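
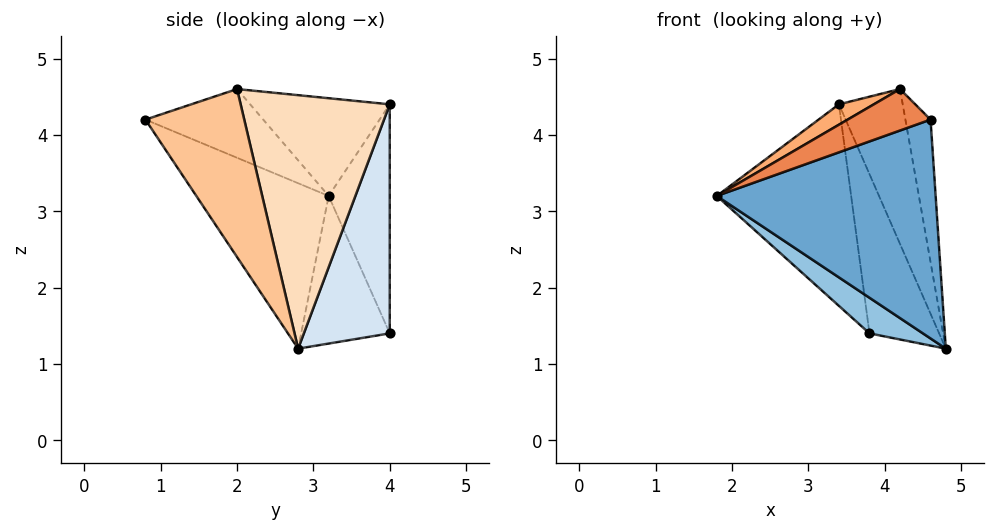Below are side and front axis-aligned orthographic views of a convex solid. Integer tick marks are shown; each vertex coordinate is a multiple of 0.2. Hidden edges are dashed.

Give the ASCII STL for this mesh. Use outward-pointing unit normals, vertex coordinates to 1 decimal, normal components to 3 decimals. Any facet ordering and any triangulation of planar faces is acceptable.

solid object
 facet normal -0.443 -0.732 -0.518
  outer loop
   vertex 4.6 0.8 4.2
   vertex 1.8 3.2 3.2
   vertex 4.8 2.8 1.2
  endloop
 endfacet
 facet normal -0.553 -0.334 -0.763
  outer loop
   vertex 3.8 4.0 1.4
   vertex 4.8 2.8 1.2
   vertex 1.8 3.2 3.2
  endloop
 endfacet
 facet normal -0.413 0.909 -0.055
  outer loop
   vertex 3.8 4.0 1.4
   vertex 1.8 3.2 3.2
   vertex 3.4 4.0 4.4
  endloop
 endfacet
 facet normal 0.773 0.627 0.103
  outer loop
   vertex 3.8 4.0 1.4
   vertex 3.4 4.0 4.4
   vertex 4.8 2.8 1.2
  endloop
 endfacet
 facet normal -0.605 -0.426 0.673
  outer loop
   vertex 4.2 2.0 4.6
   vertex 1.8 3.2 3.2
   vertex 4.6 0.8 4.2
  endloop
 endfacet
 facet normal -0.549 -0.137 0.824
  outer loop
   vertex 4.2 2.0 4.6
   vertex 3.4 4.0 4.4
   vertex 1.8 3.2 3.2
  endloop
 endfacet
 facet normal 0.945 0.240 0.223
  outer loop
   vertex 4.2 2.0 4.6
   vertex 4.6 0.8 4.2
   vertex 4.8 2.8 1.2
  endloop
 endfacet
 facet normal 0.891 0.381 0.247
  outer loop
   vertex 4.2 2.0 4.6
   vertex 4.8 2.8 1.2
   vertex 3.4 4.0 4.4
  endloop
 endfacet
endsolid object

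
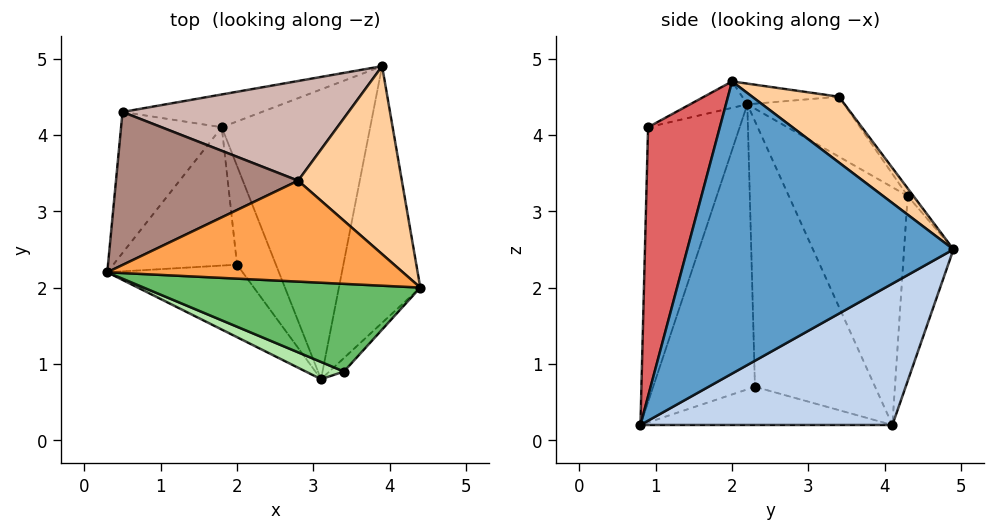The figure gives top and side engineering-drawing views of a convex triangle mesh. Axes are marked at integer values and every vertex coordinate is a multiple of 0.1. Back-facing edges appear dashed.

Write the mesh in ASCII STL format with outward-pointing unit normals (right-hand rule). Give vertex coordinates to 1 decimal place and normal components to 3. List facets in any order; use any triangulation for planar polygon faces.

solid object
 facet normal 0.963 -0.037 -0.268
  outer loop
   vertex 3.1 0.8 0.2
   vertex 3.9 4.9 2.5
   vertex 4.4 2.0 4.7
  endloop
 endfacet
 facet normal 0.666 0.262 -0.699
  outer loop
   vertex 1.8 4.1 0.2
   vertex 3.9 4.9 2.5
   vertex 3.1 0.8 0.2
  endloop
 endfacet
 facet normal -0.070 0.062 0.996
  outer loop
   vertex 2.8 3.4 4.5
   vertex 0.3 2.2 4.4
   vertex 4.4 2.0 4.7
  endloop
 endfacet
 facet normal 0.432 0.591 0.681
  outer loop
   vertex 2.8 3.4 4.5
   vertex 4.4 2.0 4.7
   vertex 3.9 4.9 2.5
  endloop
 endfacet
 facet normal -0.087 -0.415 0.906
  outer loop
   vertex 3.4 0.9 4.1
   vertex 4.4 2.0 4.7
   vertex 0.3 2.2 4.4
  endloop
 endfacet
 facet normal -0.382 -0.923 0.053
  outer loop
   vertex 3.4 0.9 4.1
   vertex 0.3 2.2 4.4
   vertex 3.1 0.8 0.2
  endloop
 endfacet
 facet normal 0.750 -0.660 -0.041
  outer loop
   vertex 3.4 0.9 4.1
   vertex 3.1 0.8 0.2
   vertex 4.4 2.0 4.7
  endloop
 endfacet
 facet normal -0.802 -0.461 -0.381
  outer loop
   vertex 2.0 2.3 0.7
   vertex 3.1 0.8 0.2
   vertex 0.3 2.2 4.4
  endloop
 endfacet
 facet normal -0.886 -0.213 -0.413
  outer loop
   vertex 2.0 2.3 0.7
   vertex 0.3 2.2 4.4
   vertex 1.8 4.1 0.2
  endloop
 endfacet
 facet normal -0.675 -0.266 -0.688
  outer loop
   vertex 2.0 2.3 0.7
   vertex 1.8 4.1 0.2
   vertex 3.1 0.8 0.2
  endloop
 endfacet
 facet normal -0.271 0.497 0.824
  outer loop
   vertex 0.5 4.3 3.2
   vertex 0.3 2.2 4.4
   vertex 2.8 3.4 4.5
  endloop
 endfacet
 facet normal -0.020 0.805 0.593
  outer loop
   vertex 0.5 4.3 3.2
   vertex 2.8 3.4 4.5
   vertex 3.9 4.9 2.5
  endloop
 endfacet
 facet normal -0.913 -0.134 -0.386
  outer loop
   vertex 0.5 4.3 3.2
   vertex 1.8 4.1 0.2
   vertex 0.3 2.2 4.4
  endloop
 endfacet
 facet normal -0.202 0.968 -0.152
  outer loop
   vertex 0.5 4.3 3.2
   vertex 3.9 4.9 2.5
   vertex 1.8 4.1 0.2
  endloop
 endfacet
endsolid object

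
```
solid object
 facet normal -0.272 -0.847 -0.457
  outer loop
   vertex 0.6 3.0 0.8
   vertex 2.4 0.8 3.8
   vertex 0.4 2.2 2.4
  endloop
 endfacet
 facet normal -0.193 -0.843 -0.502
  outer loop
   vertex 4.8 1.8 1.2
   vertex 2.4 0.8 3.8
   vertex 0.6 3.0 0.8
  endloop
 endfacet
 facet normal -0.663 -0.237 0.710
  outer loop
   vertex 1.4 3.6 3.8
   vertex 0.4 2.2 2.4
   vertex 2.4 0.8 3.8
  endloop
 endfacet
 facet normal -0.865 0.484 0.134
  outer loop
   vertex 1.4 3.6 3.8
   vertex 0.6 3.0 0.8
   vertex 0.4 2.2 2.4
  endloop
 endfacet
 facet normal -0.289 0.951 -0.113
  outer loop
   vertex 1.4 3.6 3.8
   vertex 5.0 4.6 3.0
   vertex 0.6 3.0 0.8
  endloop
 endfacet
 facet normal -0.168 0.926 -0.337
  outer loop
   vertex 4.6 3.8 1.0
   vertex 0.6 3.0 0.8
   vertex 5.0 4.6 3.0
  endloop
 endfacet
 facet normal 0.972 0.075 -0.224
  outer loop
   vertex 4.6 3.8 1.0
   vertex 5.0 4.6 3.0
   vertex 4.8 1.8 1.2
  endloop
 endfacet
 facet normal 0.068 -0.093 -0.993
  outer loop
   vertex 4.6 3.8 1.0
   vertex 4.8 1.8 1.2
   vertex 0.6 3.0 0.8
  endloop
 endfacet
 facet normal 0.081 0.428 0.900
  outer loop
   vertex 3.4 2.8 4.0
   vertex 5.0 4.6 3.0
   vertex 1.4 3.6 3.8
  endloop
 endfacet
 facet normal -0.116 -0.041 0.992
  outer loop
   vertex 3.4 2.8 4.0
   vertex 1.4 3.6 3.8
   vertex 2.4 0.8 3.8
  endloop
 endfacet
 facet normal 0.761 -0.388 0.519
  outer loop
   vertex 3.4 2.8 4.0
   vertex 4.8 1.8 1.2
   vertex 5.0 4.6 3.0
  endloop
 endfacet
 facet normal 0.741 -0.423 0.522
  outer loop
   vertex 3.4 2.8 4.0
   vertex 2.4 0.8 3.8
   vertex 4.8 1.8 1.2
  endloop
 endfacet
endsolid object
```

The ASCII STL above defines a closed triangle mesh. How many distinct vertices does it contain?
8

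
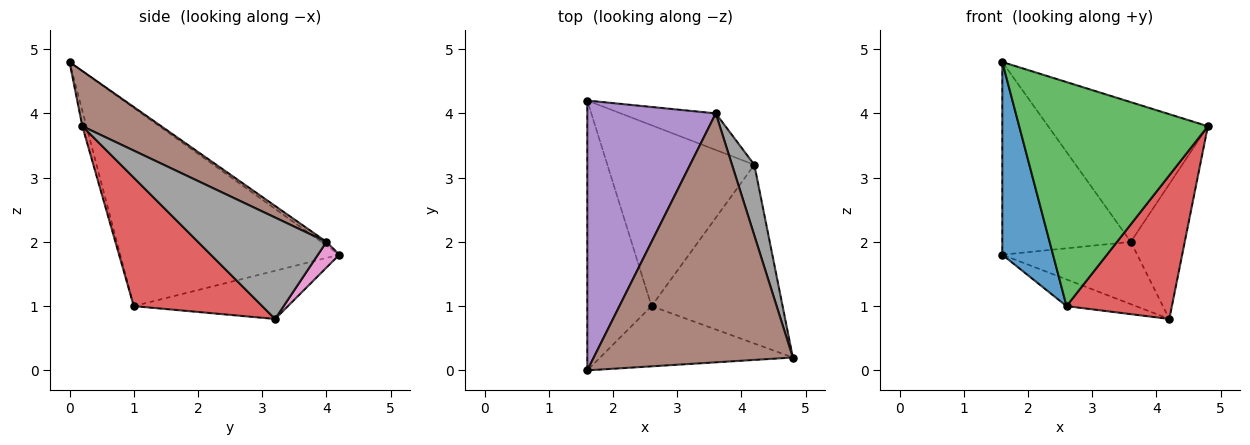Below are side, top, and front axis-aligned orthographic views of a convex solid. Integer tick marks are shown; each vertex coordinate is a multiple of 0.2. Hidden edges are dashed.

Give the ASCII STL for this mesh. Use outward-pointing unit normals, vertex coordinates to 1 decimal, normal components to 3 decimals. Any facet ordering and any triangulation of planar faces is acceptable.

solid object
 facet normal -0.929 -0.215 -0.301
  outer loop
   vertex 2.6 1.0 1.0
   vertex 1.6 0.0 4.8
   vertex 1.6 4.2 1.8
  endloop
 endfacet
 facet normal -0.309 0.139 -0.941
  outer loop
   vertex 2.6 1.0 1.0
   vertex 1.6 4.2 1.8
   vertex 4.2 3.2 0.8
  endloop
 endfacet
 facet normal -0.021 -0.966 -0.260
  outer loop
   vertex 2.6 1.0 1.0
   vertex 4.8 0.2 3.8
   vertex 1.6 0.0 4.8
  endloop
 endfacet
 facet normal 0.607 -0.498 -0.619
  outer loop
   vertex 2.6 1.0 1.0
   vertex 4.2 3.2 0.8
   vertex 4.8 0.2 3.8
  endloop
 endfacet
 facet normal -0.023 0.581 0.814
  outer loop
   vertex 3.6 4.0 2.0
   vertex 1.6 4.2 1.8
   vertex 1.6 0.0 4.8
  endloop
 endfacet
 facet normal 0.235 0.476 0.848
  outer loop
   vertex 3.6 4.0 2.0
   vertex 1.6 0.0 4.8
   vertex 4.8 0.2 3.8
  endloop
 endfacet
 facet normal 0.136 0.854 -0.502
  outer loop
   vertex 3.6 4.0 2.0
   vertex 4.2 3.2 0.8
   vertex 1.6 4.2 1.8
  endloop
 endfacet
 facet normal 0.904 0.380 0.199
  outer loop
   vertex 3.6 4.0 2.0
   vertex 4.8 0.2 3.8
   vertex 4.2 3.2 0.8
  endloop
 endfacet
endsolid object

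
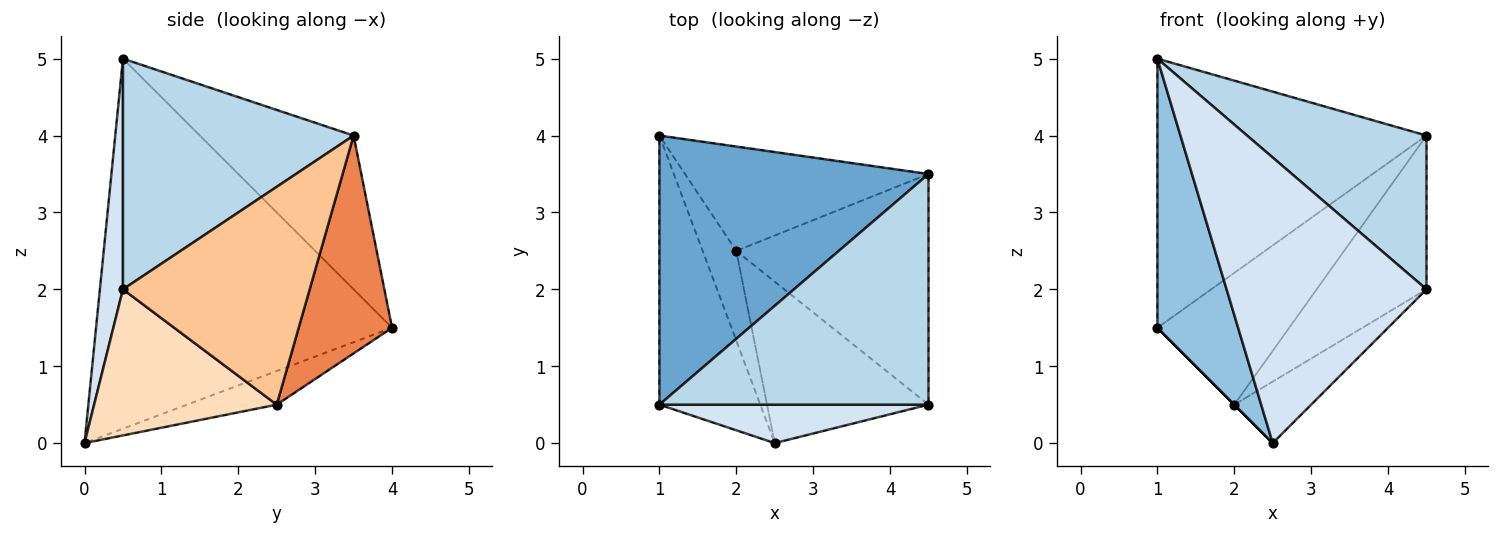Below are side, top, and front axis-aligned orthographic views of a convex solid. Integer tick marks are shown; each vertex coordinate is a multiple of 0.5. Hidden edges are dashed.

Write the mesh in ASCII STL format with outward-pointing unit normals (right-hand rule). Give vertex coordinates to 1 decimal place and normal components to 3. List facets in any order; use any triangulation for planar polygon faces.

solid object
 facet normal -0.375 0.656 0.656
  outer loop
   vertex 1.0 0.5 5.0
   vertex 4.5 3.5 4.0
   vertex 1.0 4.0 1.5
  endloop
 endfacet
 facet normal -0.933 -0.254 -0.254
  outer loop
   vertex 1.0 0.5 5.0
   vertex 1.0 4.0 1.5
   vertex 2.5 0.0 0.0
  endloop
 endfacet
 facet normal 0.581 -0.452 0.677
  outer loop
   vertex 4.5 0.5 2.0
   vertex 4.5 3.5 4.0
   vertex 1.0 0.5 5.0
  endloop
 endfacet
 facet normal 0.114 -0.985 0.133
  outer loop
   vertex 4.5 0.5 2.0
   vertex 1.0 0.5 5.0
   vertex 2.5 0.0 0.0
  endloop
 endfacet
 facet normal 0.486 0.685 -0.543
  outer loop
   vertex 2.0 2.5 0.5
   vertex 1.0 4.0 1.5
   vertex 4.5 3.5 4.0
  endloop
 endfacet
 facet normal -0.707 0.000 -0.707
  outer loop
   vertex 2.0 2.5 0.5
   vertex 2.5 0.0 0.0
   vertex 1.0 4.0 1.5
  endloop
 endfacet
 facet normal 0.686 0.404 -0.605
  outer loop
   vertex 2.0 2.5 0.5
   vertex 4.5 3.5 4.0
   vertex 4.5 0.5 2.0
  endloop
 endfacet
 facet normal 0.646 0.272 -0.714
  outer loop
   vertex 2.0 2.5 0.5
   vertex 4.5 0.5 2.0
   vertex 2.5 0.0 0.0
  endloop
 endfacet
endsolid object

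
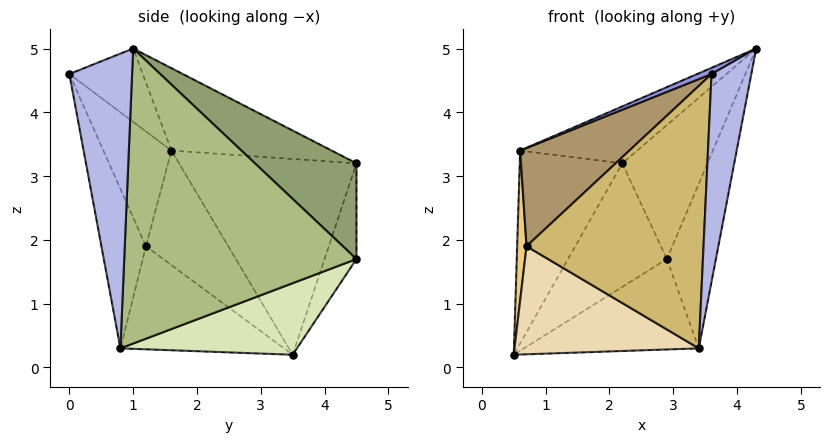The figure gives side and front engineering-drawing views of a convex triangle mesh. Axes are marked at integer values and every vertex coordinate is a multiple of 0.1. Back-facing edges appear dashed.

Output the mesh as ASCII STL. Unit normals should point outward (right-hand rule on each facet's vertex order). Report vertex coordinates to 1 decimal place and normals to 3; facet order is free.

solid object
 facet normal -0.824 0.476 0.308
  outer loop
   vertex 0.6 1.6 3.4
   vertex 2.2 4.5 3.2
   vertex 0.5 3.5 0.2
  endloop
 endfacet
 facet normal -0.349 0.255 0.902
  outer loop
   vertex 0.6 1.6 3.4
   vertex 4.3 1.0 5.0
   vertex 2.2 4.5 3.2
  endloop
 endfacet
 facet normal -0.406 -0.080 0.910
  outer loop
   vertex 0.6 1.6 3.4
   vertex 3.6 0.0 4.6
   vertex 4.3 1.0 5.0
  endloop
 endfacet
 facet normal 0.836 -0.530 -0.138
  outer loop
   vertex 3.4 0.8 0.3
   vertex 4.3 1.0 5.0
   vertex 3.6 0.0 4.6
  endloop
 endfacet
 facet normal 0.721 0.606 0.336
  outer loop
   vertex 2.9 4.5 1.7
   vertex 2.2 4.5 3.2
   vertex 4.3 1.0 5.0
  endloop
 endfacet
 facet normal 0.960 0.203 -0.192
  outer loop
   vertex 2.9 4.5 1.7
   vertex 4.3 1.0 5.0
   vertex 3.4 0.8 0.3
  endloop
 endfacet
 facet normal -0.304 0.942 -0.142
  outer loop
   vertex 2.9 4.5 1.7
   vertex 0.5 3.5 0.2
   vertex 2.2 4.5 3.2
  endloop
 endfacet
 facet normal 0.376 0.372 -0.849
  outer loop
   vertex 2.9 4.5 1.7
   vertex 3.4 0.8 0.3
   vertex 0.5 3.5 0.2
  endloop
 endfacet
 facet normal -0.520 -0.834 0.188
  outer loop
   vertex 0.7 1.2 1.9
   vertex 3.6 0.0 4.6
   vertex 0.6 1.6 3.4
  endloop
 endfacet
 facet normal -0.240 -0.956 -0.167
  outer loop
   vertex 0.7 1.2 1.9
   vertex 3.4 0.8 0.3
   vertex 3.6 0.0 4.6
  endloop
 endfacet
 facet normal -0.993 -0.113 -0.036
  outer loop
   vertex 0.7 1.2 1.9
   vertex 0.6 1.6 3.4
   vertex 0.5 3.5 0.2
  endloop
 endfacet
 facet normal -0.485 -0.547 -0.682
  outer loop
   vertex 0.7 1.2 1.9
   vertex 0.5 3.5 0.2
   vertex 3.4 0.8 0.3
  endloop
 endfacet
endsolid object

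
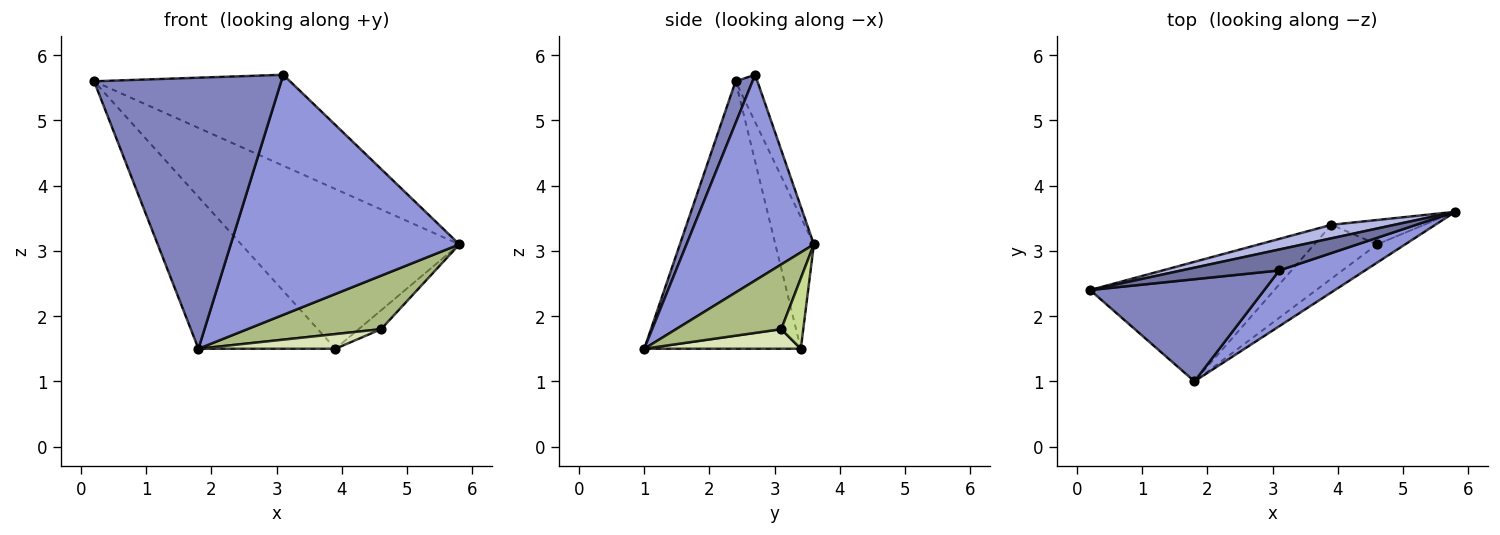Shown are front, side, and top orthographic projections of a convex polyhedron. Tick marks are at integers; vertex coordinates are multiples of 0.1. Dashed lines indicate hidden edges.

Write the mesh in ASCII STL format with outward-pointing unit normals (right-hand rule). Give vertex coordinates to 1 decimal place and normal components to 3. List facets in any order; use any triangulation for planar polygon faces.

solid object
 facet normal -0.108 0.969 0.223
  outer loop
   vertex 3.1 2.7 5.7
   vertex 5.8 3.6 3.1
   vertex 0.2 2.4 5.6
  endloop
 endfacet
 facet normal 0.084 -0.932 0.351
  outer loop
   vertex 3.1 2.7 5.7
   vertex 0.2 2.4 5.6
   vertex 1.8 1.0 1.5
  endloop
 endfacet
 facet normal 0.477 -0.856 0.199
  outer loop
   vertex 3.1 2.7 5.7
   vertex 1.8 1.0 1.5
   vertex 5.8 3.6 3.1
  endloop
 endfacet
 facet normal -0.173 0.981 0.083
  outer loop
   vertex 3.9 3.4 1.5
   vertex 0.2 2.4 5.6
   vertex 5.8 3.6 3.1
  endloop
 endfacet
 facet normal -0.668 0.585 -0.460
  outer loop
   vertex 3.9 3.4 1.5
   vertex 1.8 1.0 1.5
   vertex 0.2 2.4 5.6
  endloop
 endfacet
 facet normal 0.597 -0.759 -0.259
  outer loop
   vertex 4.6 3.1 1.8
   vertex 5.8 3.6 3.1
   vertex 1.8 1.0 1.5
  endloop
 endfacet
 facet normal 0.515 0.525 -0.678
  outer loop
   vertex 4.6 3.1 1.8
   vertex 3.9 3.4 1.5
   vertex 5.8 3.6 3.1
  endloop
 endfacet
 facet normal 0.288 -0.252 -0.924
  outer loop
   vertex 4.6 3.1 1.8
   vertex 1.8 1.0 1.5
   vertex 3.9 3.4 1.5
  endloop
 endfacet
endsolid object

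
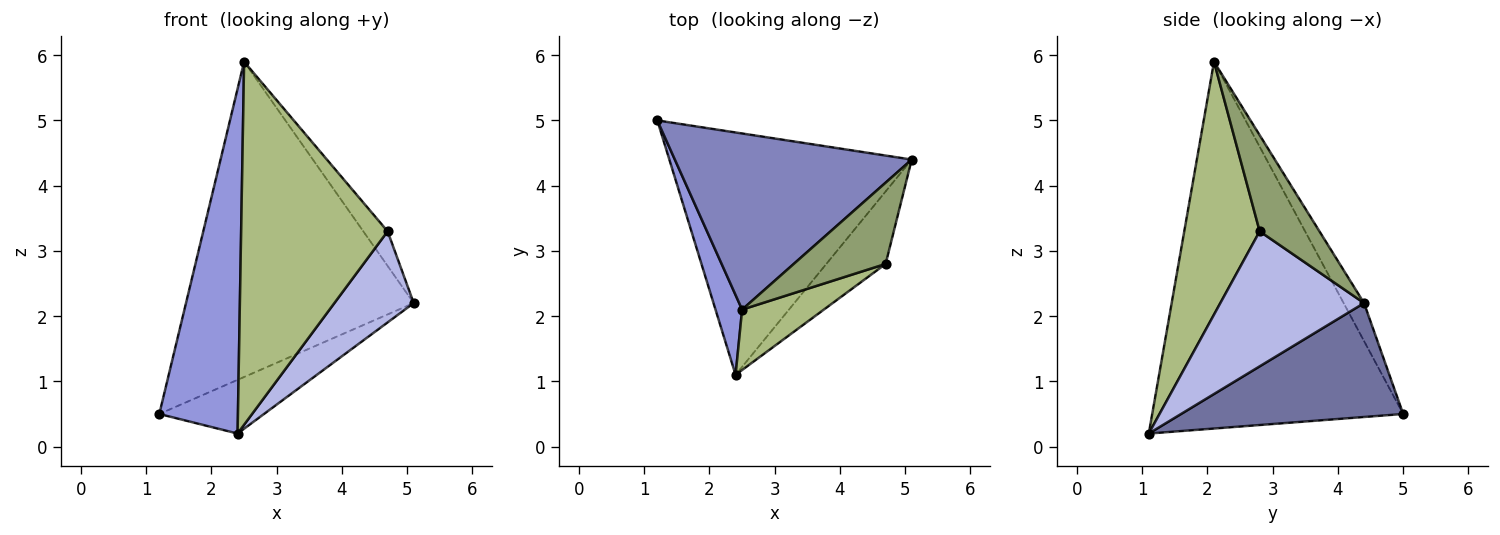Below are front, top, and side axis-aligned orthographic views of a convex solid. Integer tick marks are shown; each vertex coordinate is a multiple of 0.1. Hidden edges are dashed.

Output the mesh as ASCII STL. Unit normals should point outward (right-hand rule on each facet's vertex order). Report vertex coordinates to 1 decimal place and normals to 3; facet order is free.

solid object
 facet normal 0.417 0.197 -0.887
  outer loop
   vertex 2.4 1.1 0.2
   vertex 1.2 5.0 0.5
   vertex 5.1 4.4 2.2
  endloop
 endfacet
 facet normal -0.078 0.870 0.486
  outer loop
   vertex 2.5 2.1 5.9
   vertex 5.1 4.4 2.2
   vertex 1.2 5.0 0.5
  endloop
 endfacet
 facet normal -0.952 -0.298 0.069
  outer loop
   vertex 2.5 2.1 5.9
   vertex 1.2 5.0 0.5
   vertex 2.4 1.1 0.2
  endloop
 endfacet
 facet normal 0.817 -0.451 -0.359
  outer loop
   vertex 4.7 2.8 3.3
   vertex 2.4 1.1 0.2
   vertex 5.1 4.4 2.2
  endloop
 endfacet
 facet normal 0.694 0.282 0.663
  outer loop
   vertex 4.7 2.8 3.3
   vertex 5.1 4.4 2.2
   vertex 2.5 2.1 5.9
  endloop
 endfacet
 facet normal 0.453 -0.880 0.146
  outer loop
   vertex 4.7 2.8 3.3
   vertex 2.5 2.1 5.9
   vertex 2.4 1.1 0.2
  endloop
 endfacet
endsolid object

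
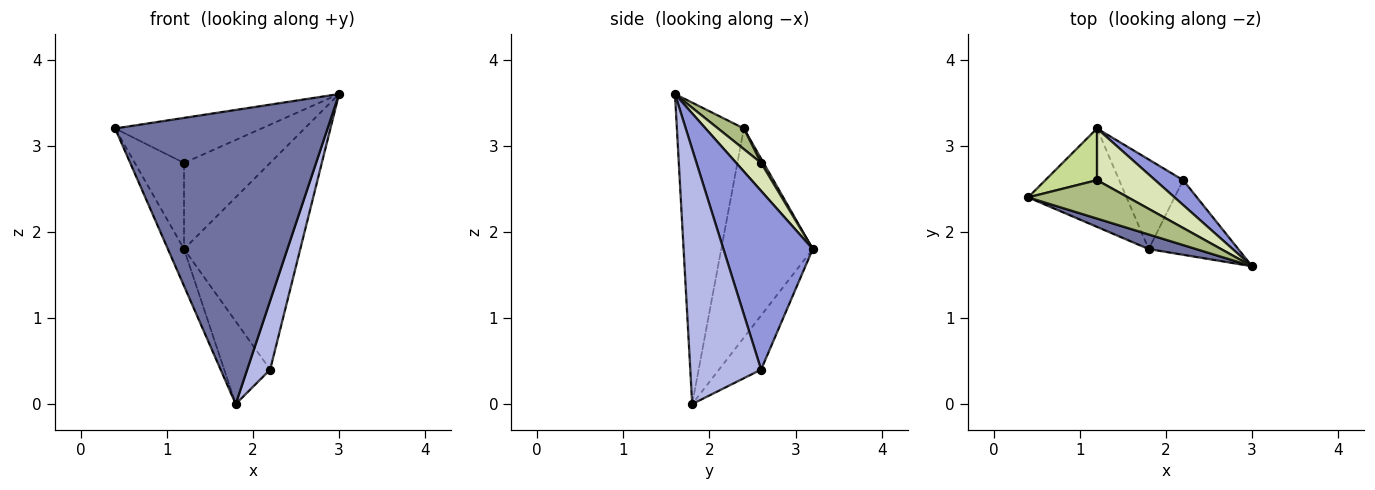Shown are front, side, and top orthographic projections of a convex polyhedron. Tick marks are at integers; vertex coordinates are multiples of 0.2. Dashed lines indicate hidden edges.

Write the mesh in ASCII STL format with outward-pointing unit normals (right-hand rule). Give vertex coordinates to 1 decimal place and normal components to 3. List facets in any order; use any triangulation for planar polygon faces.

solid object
 facet normal -0.300 -0.953 0.047
  outer loop
   vertex 1.8 1.8 0.0
   vertex 3.0 1.6 3.6
   vertex 0.4 2.4 3.2
  endloop
 endfacet
 facet normal -0.894 0.158 -0.420
  outer loop
   vertex 1.8 1.8 0.0
   vertex 0.4 2.4 3.2
   vertex 1.2 3.2 1.8
  endloop
 endfacet
 facet normal 0.607 0.789 0.095
  outer loop
   vertex 2.2 2.6 0.4
   vertex 1.2 3.2 1.8
   vertex 3.0 1.6 3.6
  endloop
 endfacet
 facet normal 0.902 -0.293 -0.317
  outer loop
   vertex 2.2 2.6 0.4
   vertex 3.0 1.6 3.6
   vertex 1.8 1.8 0.0
  endloop
 endfacet
 facet normal -0.528 0.576 -0.624
  outer loop
   vertex 2.2 2.6 0.4
   vertex 1.8 1.8 0.0
   vertex 1.2 3.2 1.8
  endloop
 endfacet
 facet normal 0.133 0.754 0.643
  outer loop
   vertex 1.2 2.6 2.8
   vertex 0.4 2.4 3.2
   vertex 3.0 1.6 3.6
  endloop
 endfacet
 facet normal 0.043 0.857 0.514
  outer loop
   vertex 1.2 2.6 2.8
   vertex 1.2 3.2 1.8
   vertex 0.4 2.4 3.2
  endloop
 endfacet
 facet normal 0.240 0.832 0.499
  outer loop
   vertex 1.2 2.6 2.8
   vertex 3.0 1.6 3.6
   vertex 1.2 3.2 1.8
  endloop
 endfacet
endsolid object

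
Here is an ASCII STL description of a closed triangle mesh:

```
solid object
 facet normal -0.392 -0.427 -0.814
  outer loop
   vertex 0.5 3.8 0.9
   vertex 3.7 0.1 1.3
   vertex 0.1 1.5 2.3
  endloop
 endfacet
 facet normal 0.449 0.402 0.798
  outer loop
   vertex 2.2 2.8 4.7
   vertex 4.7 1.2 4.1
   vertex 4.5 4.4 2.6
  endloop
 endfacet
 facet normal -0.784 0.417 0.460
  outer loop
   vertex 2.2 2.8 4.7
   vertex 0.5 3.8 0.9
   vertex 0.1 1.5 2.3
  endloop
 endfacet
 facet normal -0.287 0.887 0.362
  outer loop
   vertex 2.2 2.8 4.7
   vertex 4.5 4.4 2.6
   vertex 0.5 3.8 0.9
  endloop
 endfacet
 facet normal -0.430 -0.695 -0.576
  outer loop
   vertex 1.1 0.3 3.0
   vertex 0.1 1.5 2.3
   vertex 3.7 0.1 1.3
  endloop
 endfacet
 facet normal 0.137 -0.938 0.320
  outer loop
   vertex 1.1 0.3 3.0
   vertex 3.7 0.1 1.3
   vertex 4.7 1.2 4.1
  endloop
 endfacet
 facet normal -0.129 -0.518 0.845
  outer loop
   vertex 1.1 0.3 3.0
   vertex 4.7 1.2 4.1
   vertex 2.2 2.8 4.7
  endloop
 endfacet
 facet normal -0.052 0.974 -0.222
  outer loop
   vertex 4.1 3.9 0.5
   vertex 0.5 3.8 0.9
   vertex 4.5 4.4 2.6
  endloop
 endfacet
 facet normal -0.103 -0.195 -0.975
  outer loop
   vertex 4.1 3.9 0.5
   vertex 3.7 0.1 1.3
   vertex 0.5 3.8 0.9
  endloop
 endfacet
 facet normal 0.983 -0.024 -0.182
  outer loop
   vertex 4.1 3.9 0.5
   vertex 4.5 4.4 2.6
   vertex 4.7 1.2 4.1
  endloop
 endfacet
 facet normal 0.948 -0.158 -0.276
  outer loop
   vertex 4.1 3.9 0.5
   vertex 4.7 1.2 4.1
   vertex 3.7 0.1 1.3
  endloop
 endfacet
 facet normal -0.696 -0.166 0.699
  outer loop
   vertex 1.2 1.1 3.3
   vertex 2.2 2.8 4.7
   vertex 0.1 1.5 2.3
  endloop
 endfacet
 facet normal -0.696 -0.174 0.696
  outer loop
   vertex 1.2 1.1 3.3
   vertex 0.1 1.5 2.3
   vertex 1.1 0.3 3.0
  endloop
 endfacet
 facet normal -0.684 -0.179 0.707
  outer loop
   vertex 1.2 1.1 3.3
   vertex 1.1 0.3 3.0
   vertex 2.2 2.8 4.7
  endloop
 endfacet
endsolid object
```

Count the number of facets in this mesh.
14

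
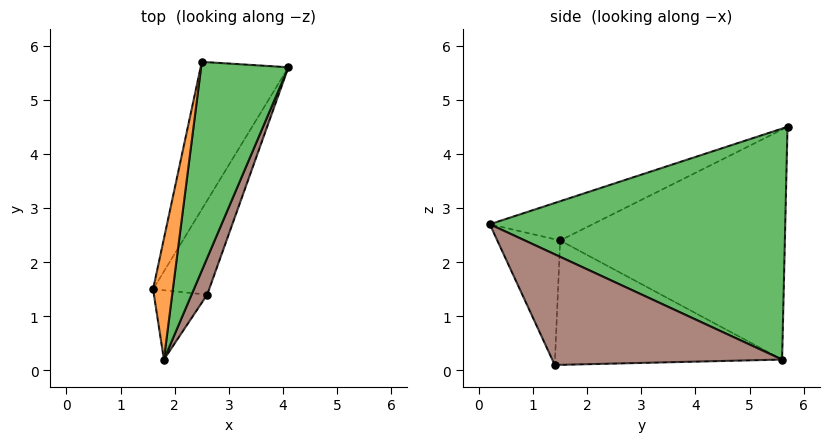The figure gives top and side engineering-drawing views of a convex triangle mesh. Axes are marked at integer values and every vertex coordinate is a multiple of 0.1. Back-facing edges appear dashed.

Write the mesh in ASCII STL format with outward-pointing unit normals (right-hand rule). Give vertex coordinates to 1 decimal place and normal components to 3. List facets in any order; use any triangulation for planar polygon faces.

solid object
 facet normal -0.874 0.354 -0.333
  outer loop
   vertex 2.5 5.7 4.5
   vertex 4.1 5.6 0.2
   vertex 1.6 1.5 2.4
  endloop
 endfacet
 facet normal -0.893 -0.034 0.450
  outer loop
   vertex 1.8 0.2 2.7
   vertex 2.5 5.7 4.5
   vertex 1.6 1.5 2.4
  endloop
 endfacet
 facet normal 0.911 -0.229 0.344
  outer loop
   vertex 1.8 0.2 2.7
   vertex 4.1 5.6 0.2
   vertex 2.5 5.7 4.5
  endloop
 endfacet
 facet normal -0.864 0.318 -0.390
  outer loop
   vertex 2.6 1.4 0.1
   vertex 1.6 1.5 2.4
   vertex 4.1 5.6 0.2
  endloop
 endfacet
 facet normal -0.897 -0.226 -0.380
  outer loop
   vertex 2.6 1.4 0.1
   vertex 1.8 0.2 2.7
   vertex 1.6 1.5 2.4
  endloop
 endfacet
 facet normal 0.933 -0.336 0.132
  outer loop
   vertex 2.6 1.4 0.1
   vertex 4.1 5.6 0.2
   vertex 1.8 0.2 2.7
  endloop
 endfacet
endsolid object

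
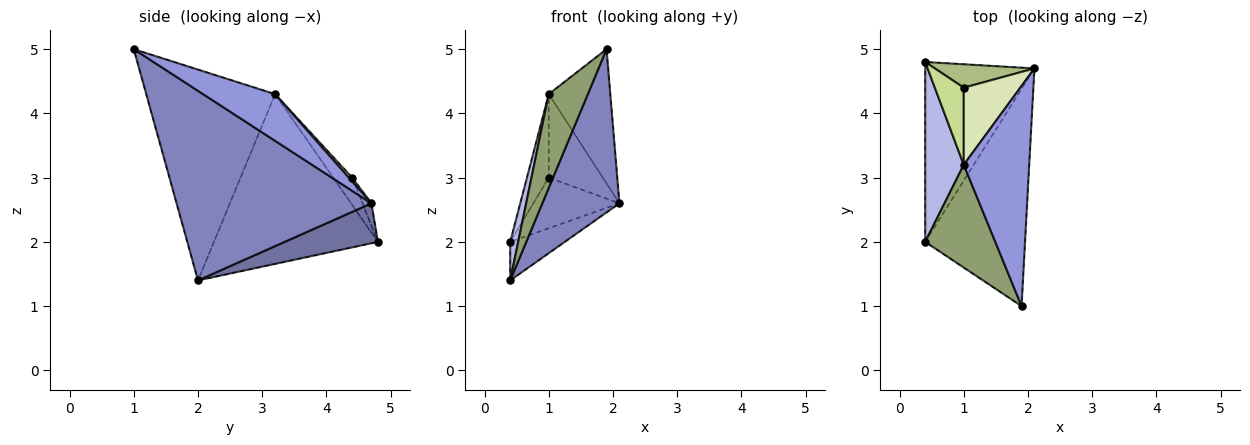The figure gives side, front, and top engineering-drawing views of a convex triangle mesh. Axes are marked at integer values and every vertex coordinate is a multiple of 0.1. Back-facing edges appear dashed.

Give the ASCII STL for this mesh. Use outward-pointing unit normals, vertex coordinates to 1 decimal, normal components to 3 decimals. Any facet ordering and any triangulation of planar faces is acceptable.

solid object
 facet normal 0.337 0.197 -0.921
  outer loop
   vertex 0.4 2.0 1.4
   vertex 0.4 4.8 2.0
   vertex 2.1 4.7 2.6
  endloop
 endfacet
 facet normal 0.835 -0.330 -0.440
  outer loop
   vertex 0.4 2.0 1.4
   vertex 2.1 4.7 2.6
   vertex 1.9 1.0 5.0
  endloop
 endfacet
 facet normal 0.520 0.445 0.729
  outer loop
   vertex 1.0 3.2 4.3
   vertex 1.9 1.0 5.0
   vertex 2.1 4.7 2.6
  endloop
 endfacet
 facet normal -0.974 -0.047 0.221
  outer loop
   vertex 1.0 3.2 4.3
   vertex 0.4 4.8 2.0
   vertex 0.4 2.0 1.4
  endloop
 endfacet
 facet normal -0.912 -0.277 0.303
  outer loop
   vertex 1.0 3.2 4.3
   vertex 0.4 2.0 1.4
   vertex 1.9 1.0 5.0
  endloop
 endfacet
 facet normal -0.094 0.904 0.418
  outer loop
   vertex 1.0 4.4 3.0
   vertex 2.1 4.7 2.6
   vertex 0.4 4.8 2.0
  endloop
 endfacet
 facet normal -0.539 0.619 0.571
  outer loop
   vertex 1.0 4.4 3.0
   vertex 0.4 4.8 2.0
   vertex 1.0 3.2 4.3
  endloop
 endfacet
 facet normal 0.046 0.734 0.678
  outer loop
   vertex 1.0 4.4 3.0
   vertex 1.0 3.2 4.3
   vertex 2.1 4.7 2.6
  endloop
 endfacet
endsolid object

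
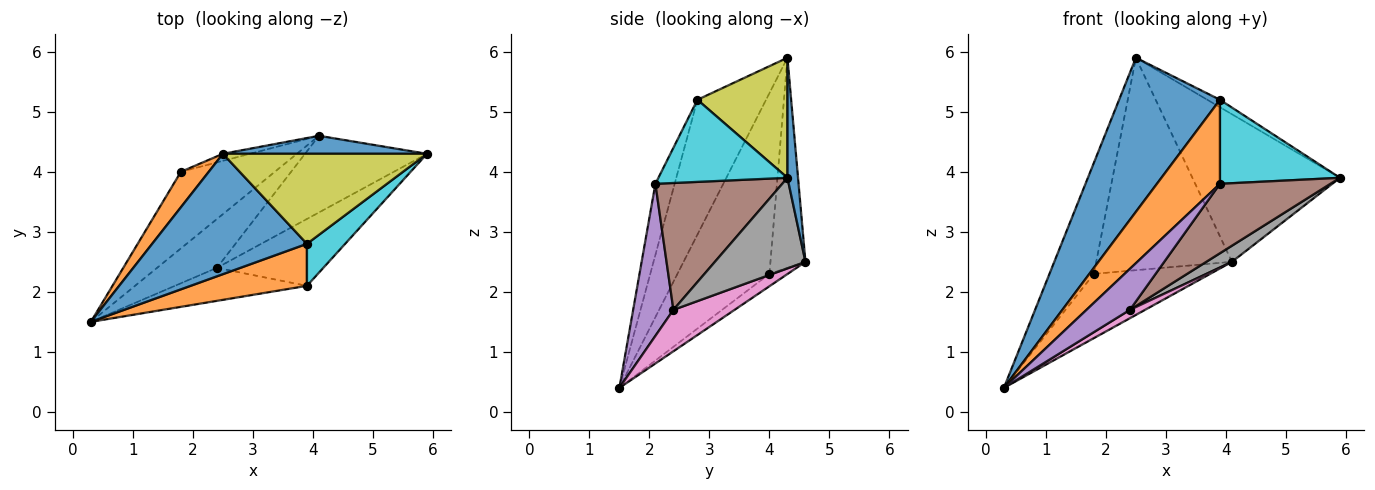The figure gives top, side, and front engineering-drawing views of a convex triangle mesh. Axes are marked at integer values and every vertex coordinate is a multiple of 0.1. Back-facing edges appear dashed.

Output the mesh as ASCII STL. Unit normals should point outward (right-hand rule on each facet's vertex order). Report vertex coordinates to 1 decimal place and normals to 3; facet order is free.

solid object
 facet normal 0.071 0.990 0.121
  outer loop
   vertex 4.1 4.6 2.5
   vertex 2.5 4.3 5.9
   vertex 5.9 4.3 3.9
  endloop
 endfacet
 facet normal -0.892 0.431 0.138
  outer loop
   vertex 1.8 4.0 2.3
   vertex 0.3 1.5 0.4
   vertex 2.5 4.3 5.9
  endloop
 endfacet
 facet normal -0.101 0.640 -0.762
  outer loop
   vertex 1.8 4.0 2.3
   vertex 4.1 4.6 2.5
   vertex 0.3 1.5 0.4
  endloop
 endfacet
 facet normal -0.250 0.968 -0.032
  outer loop
   vertex 1.8 4.0 2.3
   vertex 2.5 4.3 5.9
   vertex 4.1 4.6 2.5
  endloop
 endfacet
 facet normal 0.585 -0.632 -0.508
  outer loop
   vertex 2.4 2.4 1.7
   vertex 3.9 2.1 3.8
   vertex 0.3 1.5 0.4
  endloop
 endfacet
 facet normal 0.637 -0.555 -0.535
  outer loop
   vertex 2.4 2.4 1.7
   vertex 5.9 4.3 3.9
   vertex 3.9 2.1 3.8
  endloop
 endfacet
 facet normal 0.564 -0.140 -0.814
  outer loop
   vertex 2.4 2.4 1.7
   vertex 0.3 1.5 0.4
   vertex 4.1 4.6 2.5
  endloop
 endfacet
 facet normal 0.588 -0.166 -0.792
  outer loop
   vertex 2.4 2.4 1.7
   vertex 4.1 4.6 2.5
   vertex 5.9 4.3 3.9
  endloop
 endfacet
 facet normal 0.506 0.071 0.860
  outer loop
   vertex 3.9 2.8 5.2
   vertex 5.9 4.3 3.9
   vertex 2.5 4.3 5.9
  endloop
 endfacet
 facet normal 0.693 -0.645 0.322
  outer loop
   vertex 3.9 2.8 5.2
   vertex 3.9 2.1 3.8
   vertex 5.9 4.3 3.9
  endloop
 endfacet
 facet normal -0.473 -0.694 0.543
  outer loop
   vertex 3.9 2.8 5.2
   vertex 2.5 4.3 5.9
   vertex 0.3 1.5 0.4
  endloop
 endfacet
 facet normal -0.264 -0.863 0.431
  outer loop
   vertex 3.9 2.8 5.2
   vertex 0.3 1.5 0.4
   vertex 3.9 2.1 3.8
  endloop
 endfacet
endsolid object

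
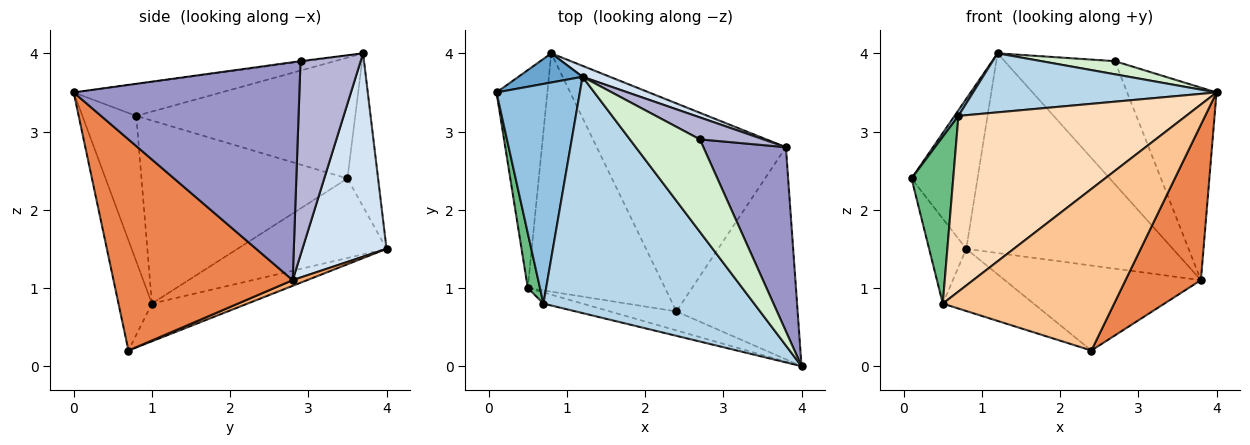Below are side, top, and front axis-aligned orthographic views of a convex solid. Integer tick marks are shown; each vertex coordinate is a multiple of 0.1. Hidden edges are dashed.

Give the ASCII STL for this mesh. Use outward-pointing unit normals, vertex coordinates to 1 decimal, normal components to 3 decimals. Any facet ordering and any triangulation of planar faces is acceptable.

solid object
 facet normal -0.415 0.893 0.174
  outer loop
   vertex 0.8 4.0 1.5
   vertex 0.1 3.5 2.4
   vertex 1.2 3.7 4.0
  endloop
 endfacet
 facet normal -0.823 -0.015 0.568
  outer loop
   vertex 0.7 0.8 3.2
   vertex 1.2 3.7 4.0
   vertex 0.1 3.5 2.4
  endloop
 endfacet
 facet normal -0.145 -0.240 0.960
  outer loop
   vertex 0.7 0.8 3.2
   vertex 4.0 0.0 3.5
   vertex 1.2 3.7 4.0
  endloop
 endfacet
 facet normal 0.377 0.925 0.051
  outer loop
   vertex 3.8 2.8 1.1
   vertex 0.8 4.0 1.5
   vertex 1.2 3.7 4.0
  endloop
 endfacet
 facet normal 0.815 -0.343 -0.468
  outer loop
   vertex 3.8 2.8 1.1
   vertex 4.0 0.0 3.5
   vertex 2.4 0.7 0.2
  endloop
 endfacet
 facet normal 0.028 0.378 -0.925
  outer loop
   vertex 3.8 2.8 1.1
   vertex 2.4 0.7 0.2
   vertex 0.8 4.0 1.5
  endloop
 endfacet
 facet normal -0.190 -0.975 -0.115
  outer loop
   vertex 0.5 1.0 0.8
   vertex 2.4 0.7 0.2
   vertex 4.0 0.0 3.5
  endloop
 endfacet
 facet normal -0.230 -0.971 -0.062
  outer loop
   vertex 0.5 1.0 0.8
   vertex 4.0 0.0 3.5
   vertex 0.7 0.8 3.2
  endloop
 endfacet
 facet normal -0.978 -0.198 0.065
  outer loop
   vertex 0.5 1.0 0.8
   vertex 0.7 0.8 3.2
   vertex 0.1 3.5 2.4
  endloop
 endfacet
 facet normal -0.825 0.205 -0.527
  outer loop
   vertex 0.5 1.0 0.8
   vertex 0.1 3.5 2.4
   vertex 0.8 4.0 1.5
  endloop
 endfacet
 facet normal -0.257 0.244 -0.935
  outer loop
   vertex 0.5 1.0 0.8
   vertex 0.8 4.0 1.5
   vertex 2.4 0.7 0.2
  endloop
 endfacet
 facet normal -0.009 -0.141 0.990
  outer loop
   vertex 2.7 2.9 3.9
   vertex 1.2 3.7 4.0
   vertex 4.0 0.0 3.5
  endloop
 endfacet
 facet normal 0.877 0.347 0.332
  outer loop
   vertex 2.7 2.9 3.9
   vertex 4.0 0.0 3.5
   vertex 3.8 2.8 1.1
  endloop
 endfacet
 facet normal 0.473 0.867 0.155
  outer loop
   vertex 2.7 2.9 3.9
   vertex 3.8 2.8 1.1
   vertex 1.2 3.7 4.0
  endloop
 endfacet
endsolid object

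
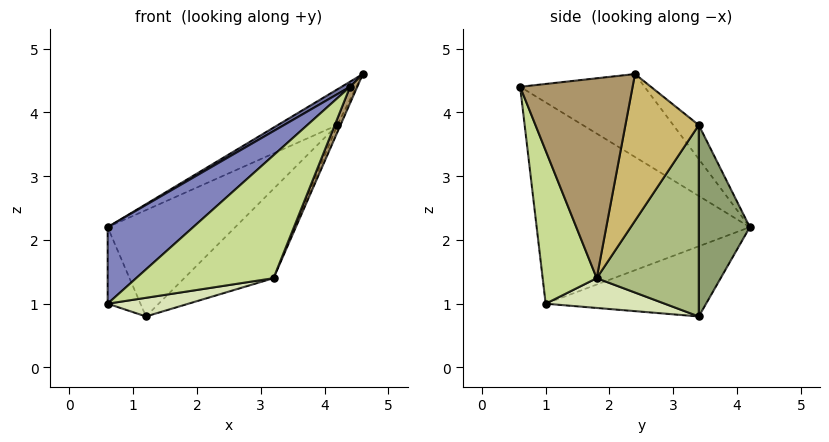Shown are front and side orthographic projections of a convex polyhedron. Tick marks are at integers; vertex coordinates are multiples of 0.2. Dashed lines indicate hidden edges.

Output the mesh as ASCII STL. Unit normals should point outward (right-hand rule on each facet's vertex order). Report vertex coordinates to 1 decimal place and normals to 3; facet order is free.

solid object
 facet normal -0.526 -0.036 0.850
  outer loop
   vertex 4.4 0.6 4.4
   vertex 4.6 2.4 4.6
   vertex 0.6 4.2 2.2
  endloop
 endfacet
 facet normal -0.658 -0.264 0.705
  outer loop
   vertex 0.6 1.0 1.0
   vertex 4.4 0.6 4.4
   vertex 0.6 4.2 2.2
  endloop
 endfacet
 facet normal -0.864 0.177 -0.471
  outer loop
   vertex 0.6 1.0 1.0
   vertex 0.6 4.2 2.2
   vertex 1.2 3.4 0.8
  endloop
 endfacet
 facet normal -0.235 0.548 0.803
  outer loop
   vertex 4.2 3.4 3.8
   vertex 0.6 4.2 2.2
   vertex 4.6 2.4 4.6
  endloop
 endfacet
 facet normal 0.348 0.870 -0.348
  outer loop
   vertex 4.2 3.4 3.8
   vertex 1.2 3.4 0.8
   vertex 0.6 4.2 2.2
  endloop
 endfacet
 facet normal 0.601 0.526 -0.601
  outer loop
   vertex 3.2 1.8 1.4
   vertex 1.2 3.4 0.8
   vertex 4.2 3.4 3.8
  endloop
 endfacet
 facet normal 0.325 -0.826 -0.460
  outer loop
   vertex 3.2 1.8 1.4
   vertex 4.4 0.6 4.4
   vertex 0.6 1.0 1.0
  endloop
 endfacet
 facet normal 0.189 -0.128 -0.973
  outer loop
   vertex 3.2 1.8 1.4
   vertex 0.6 1.0 1.0
   vertex 1.2 3.4 0.8
  endloop
 endfacet
 facet normal 0.919 -0.059 -0.391
  outer loop
   vertex 3.2 1.8 1.4
   vertex 4.6 2.4 4.6
   vertex 4.4 0.6 4.4
  endloop
 endfacet
 facet normal 0.913 0.040 -0.407
  outer loop
   vertex 3.2 1.8 1.4
   vertex 4.2 3.4 3.8
   vertex 4.6 2.4 4.6
  endloop
 endfacet
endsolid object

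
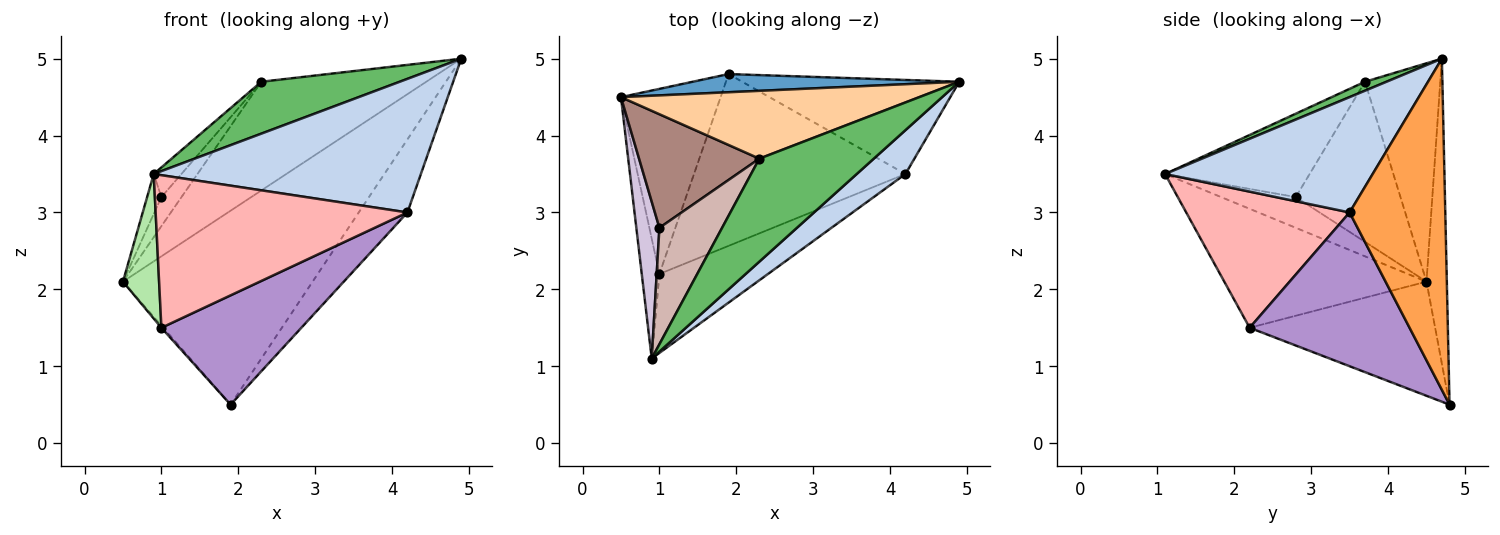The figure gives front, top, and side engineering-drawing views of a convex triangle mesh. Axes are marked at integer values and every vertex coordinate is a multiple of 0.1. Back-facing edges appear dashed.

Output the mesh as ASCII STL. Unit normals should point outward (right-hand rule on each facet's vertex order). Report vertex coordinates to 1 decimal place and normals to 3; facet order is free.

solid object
 facet normal -0.106 0.990 0.093
  outer loop
   vertex 1.9 4.8 0.5
   vertex 0.5 4.5 2.1
   vertex 4.9 4.7 5.0
  endloop
 endfacet
 facet normal 0.594 -0.764 0.251
  outer loop
   vertex 4.2 3.5 3.0
   vertex 4.9 4.7 5.0
   vertex 0.9 1.1 3.5
  endloop
 endfacet
 facet normal 0.770 0.392 -0.504
  outer loop
   vertex 4.2 3.5 3.0
   vertex 1.9 4.8 0.5
   vertex 4.9 4.7 5.0
  endloop
 endfacet
 facet normal -0.361 0.791 0.494
  outer loop
   vertex 2.3 3.7 4.7
   vertex 4.9 4.7 5.0
   vertex 0.5 4.5 2.1
  endloop
 endfacet
 facet normal 0.070 -0.449 0.891
  outer loop
   vertex 2.3 3.7 4.7
   vertex 0.9 1.1 3.5
   vertex 4.9 4.7 5.0
  endloop
 endfacet
 facet normal -0.974 -0.174 -0.144
  outer loop
   vertex 1.0 2.2 1.5
   vertex 0.9 1.1 3.5
   vertex 0.5 4.5 2.1
  endloop
 endfacet
 facet normal -0.753 0.008 -0.658
  outer loop
   vertex 1.0 2.2 1.5
   vertex 0.5 4.5 2.1
   vertex 1.9 4.8 0.5
  endloop
 endfacet
 facet normal 0.499 -0.769 -0.398
  outer loop
   vertex 1.0 2.2 1.5
   vertex 4.2 3.5 3.0
   vertex 0.9 1.1 3.5
  endloop
 endfacet
 facet normal 0.523 -0.458 -0.719
  outer loop
   vertex 1.0 2.2 1.5
   vertex 1.9 4.8 0.5
   vertex 4.2 3.5 3.0
  endloop
 endfacet
 facet normal -0.791 0.151 0.593
  outer loop
   vertex 1.0 2.8 3.2
   vertex 0.5 4.5 2.1
   vertex 0.9 1.1 3.5
  endloop
 endfacet
 facet normal -0.790 0.152 0.594
  outer loop
   vertex 1.0 2.8 3.2
   vertex 2.3 3.7 4.7
   vertex 0.5 4.5 2.1
  endloop
 endfacet
 facet normal -0.790 0.151 0.594
  outer loop
   vertex 1.0 2.8 3.2
   vertex 0.9 1.1 3.5
   vertex 2.3 3.7 4.7
  endloop
 endfacet
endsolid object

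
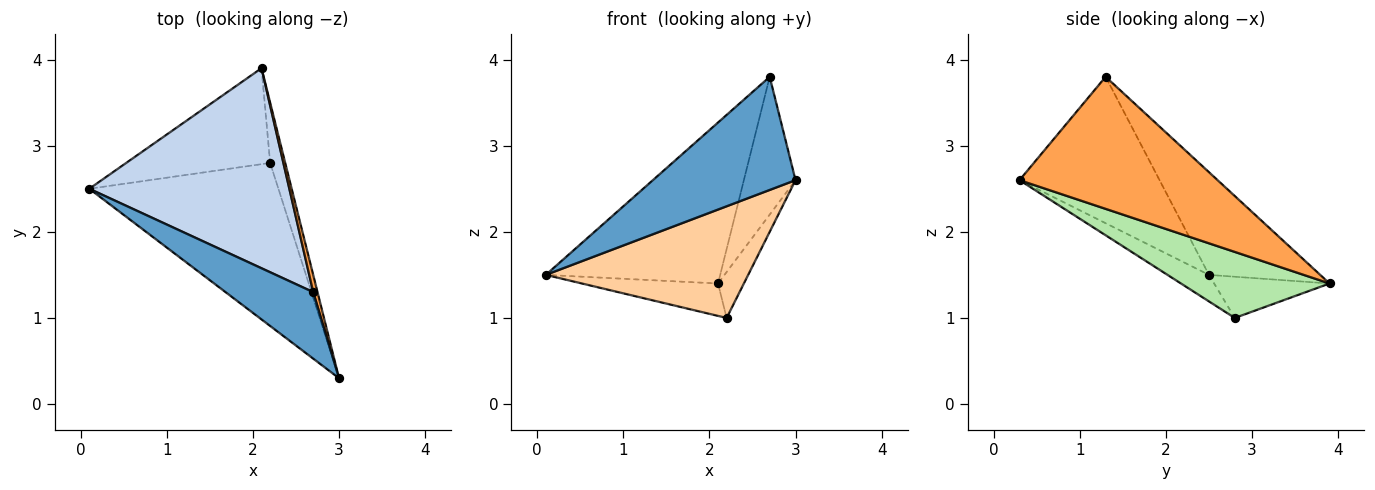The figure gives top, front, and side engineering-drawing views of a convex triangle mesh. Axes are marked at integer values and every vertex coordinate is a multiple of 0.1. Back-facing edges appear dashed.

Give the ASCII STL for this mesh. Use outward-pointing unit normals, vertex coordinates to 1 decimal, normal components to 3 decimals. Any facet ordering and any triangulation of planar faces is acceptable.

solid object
 facet normal -0.646 -0.658 0.387
  outer loop
   vertex 2.7 1.3 3.8
   vertex 0.1 2.5 1.5
   vertex 3.0 0.3 2.6
  endloop
 endfacet
 facet normal -0.371 0.582 0.723
  outer loop
   vertex 2.7 1.3 3.8
   vertex 2.1 3.9 1.4
   vertex 0.1 2.5 1.5
  endloop
 endfacet
 facet normal 0.967 0.252 0.032
  outer loop
   vertex 2.7 1.3 3.8
   vertex 3.0 0.3 2.6
   vertex 2.1 3.9 1.4
  endloop
 endfacet
 facet normal -0.115 -0.561 -0.820
  outer loop
   vertex 2.2 2.8 1.0
   vertex 3.0 0.3 2.6
   vertex 0.1 2.5 1.5
  endloop
 endfacet
 facet normal -0.262 0.309 -0.914
  outer loop
   vertex 2.2 2.8 1.0
   vertex 0.1 2.5 1.5
   vertex 2.1 3.9 1.4
  endloop
 endfacet
 facet normal 0.961 0.167 -0.219
  outer loop
   vertex 2.2 2.8 1.0
   vertex 2.1 3.9 1.4
   vertex 3.0 0.3 2.6
  endloop
 endfacet
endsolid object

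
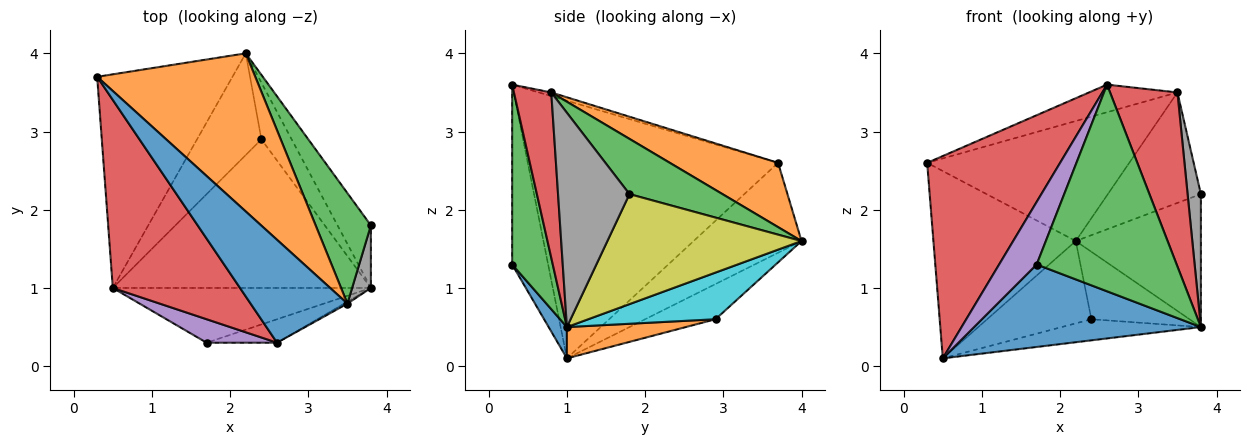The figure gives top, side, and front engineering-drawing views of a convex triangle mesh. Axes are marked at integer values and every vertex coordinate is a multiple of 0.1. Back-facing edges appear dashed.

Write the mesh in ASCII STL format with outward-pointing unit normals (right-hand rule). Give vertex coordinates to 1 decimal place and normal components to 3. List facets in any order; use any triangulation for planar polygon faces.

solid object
 facet normal -0.037 0.259 0.965
  outer loop
   vertex 3.5 0.8 3.5
   vertex 0.3 3.7 2.6
   vertex 2.6 0.3 3.6
  endloop
 endfacet
 facet normal 0.308 0.575 0.758
  outer loop
   vertex 2.2 4.0 1.6
   vertex 0.3 3.7 2.6
   vertex 3.5 0.8 3.5
  endloop
 endfacet
 facet normal 0.577 0.577 0.577
  outer loop
   vertex 2.2 4.0 1.6
   vertex 3.5 0.8 3.5
   vertex 3.8 1.8 2.2
  endloop
 endfacet
 facet normal -0.810 -0.430 0.400
  outer loop
   vertex 0.5 1.0 0.1
   vertex 2.6 0.3 3.6
   vertex 0.3 3.7 2.6
  endloop
 endfacet
 facet normal -0.668 -0.697 0.261
  outer loop
   vertex 0.5 1.0 0.1
   vertex 1.7 0.3 1.3
   vertex 2.6 0.3 3.6
  endloop
 endfacet
 facet normal -0.447 0.590 -0.673
  outer loop
   vertex 0.5 1.0 0.1
   vertex 0.3 3.7 2.6
   vertex 2.2 4.0 1.6
  endloop
 endfacet
 facet normal -0.391 0.579 -0.715
  outer loop
   vertex 0.5 1.0 0.1
   vertex 2.2 4.0 1.6
   vertex 2.4 2.9 0.6
  endloop
 endfacet
 facet normal 0.979 -0.182 0.086
  outer loop
   vertex 3.8 1.0 0.5
   vertex 3.8 1.8 2.2
   vertex 3.5 0.8 3.5
  endloop
 endfacet
 facet normal 0.814 0.525 -0.247
  outer loop
   vertex 3.8 1.0 0.5
   vertex 2.2 4.0 1.6
   vertex 3.8 1.8 2.2
  endloop
 endfacet
 facet normal 0.705 0.543 -0.457
  outer loop
   vertex 3.8 1.0 0.5
   vertex 2.4 2.9 0.6
   vertex 2.2 4.0 1.6
  endloop
 endfacet
 facet normal 0.067 -0.831 -0.552
  outer loop
   vertex 3.8 1.0 0.5
   vertex 1.7 0.3 1.3
   vertex 0.5 1.0 0.1
  endloop
 endfacet
 facet normal 0.119 0.140 -0.983
  outer loop
   vertex 3.8 1.0 0.5
   vertex 0.5 1.0 0.1
   vertex 2.4 2.9 0.6
  endloop
 endfacet
 facet normal 0.277 -0.955 -0.108
  outer loop
   vertex 3.8 1.0 0.5
   vertex 2.6 0.3 3.6
   vertex 1.7 0.3 1.3
  endloop
 endfacet
 facet normal 0.485 -0.875 -0.010
  outer loop
   vertex 3.8 1.0 0.5
   vertex 3.5 0.8 3.5
   vertex 2.6 0.3 3.6
  endloop
 endfacet
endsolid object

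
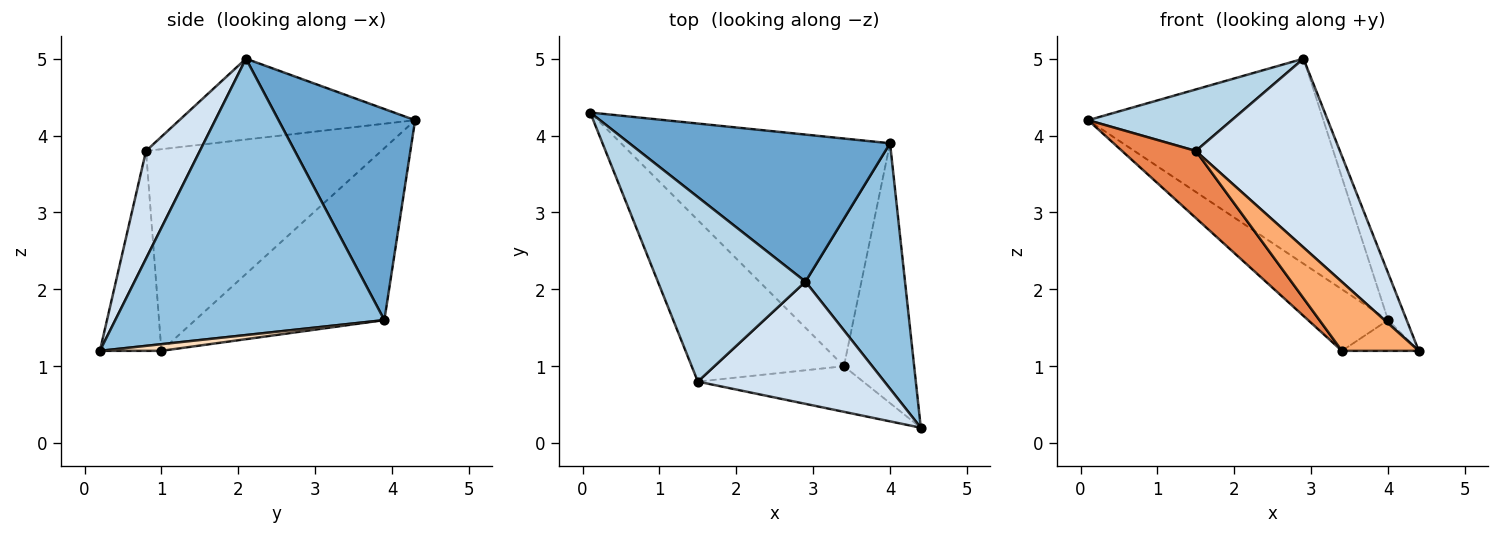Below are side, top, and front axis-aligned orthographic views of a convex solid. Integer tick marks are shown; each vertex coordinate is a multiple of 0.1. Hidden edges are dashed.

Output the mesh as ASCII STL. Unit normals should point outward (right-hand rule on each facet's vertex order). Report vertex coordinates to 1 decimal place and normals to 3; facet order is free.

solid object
 facet normal 0.427 0.735 0.527
  outer loop
   vertex 4.0 3.9 1.6
   vertex 0.1 4.3 4.2
   vertex 2.9 2.1 5.0
  endloop
 endfacet
 facet normal 0.939 0.065 0.338
  outer loop
   vertex 4.0 3.9 1.6
   vertex 2.9 2.1 5.0
   vertex 4.4 0.2 1.2
  endloop
 endfacet
 facet normal -0.461 -0.281 0.842
  outer loop
   vertex 1.5 0.8 3.8
   vertex 2.9 2.1 5.0
   vertex 0.1 4.3 4.2
  endloop
 endfacet
 facet normal 0.299 -0.801 0.519
  outer loop
   vertex 1.5 0.8 3.8
   vertex 4.4 0.2 1.2
   vertex 2.9 2.1 5.0
  endloop
 endfacet
 facet normal -0.774 -0.243 -0.584
  outer loop
   vertex 3.4 1.0 1.2
   vertex 1.5 0.8 3.8
   vertex 0.1 4.3 4.2
  endloop
 endfacet
 facet normal -0.555 -0.694 -0.459
  outer loop
   vertex 3.4 1.0 1.2
   vertex 4.4 0.2 1.2
   vertex 1.5 0.8 3.8
  endloop
 endfacet
 facet normal -0.525 0.222 -0.822
  outer loop
   vertex 3.4 1.0 1.2
   vertex 0.1 4.3 4.2
   vertex 4.0 3.9 1.6
  endloop
 endfacet
 facet normal 0.094 0.117 -0.989
  outer loop
   vertex 3.4 1.0 1.2
   vertex 4.0 3.9 1.6
   vertex 4.4 0.2 1.2
  endloop
 endfacet
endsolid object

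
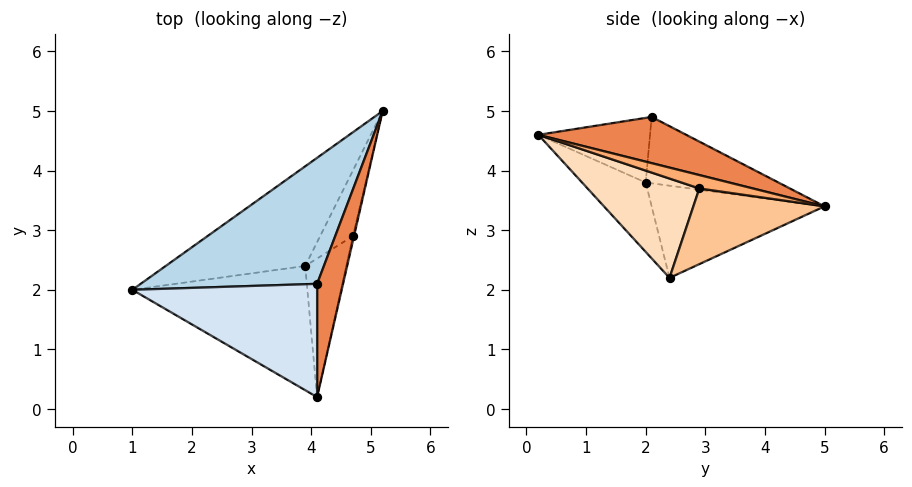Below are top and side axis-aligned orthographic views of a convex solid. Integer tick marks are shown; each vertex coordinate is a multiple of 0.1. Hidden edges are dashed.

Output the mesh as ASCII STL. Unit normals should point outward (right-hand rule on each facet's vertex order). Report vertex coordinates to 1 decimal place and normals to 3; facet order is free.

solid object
 facet normal -0.460 0.551 -0.696
  outer loop
   vertex 3.9 2.4 2.2
   vertex 1.0 2.0 3.8
   vertex 5.2 5.0 3.4
  endloop
 endfacet
 facet normal -0.254 -0.723 -0.642
  outer loop
   vertex 3.9 2.4 2.2
   vertex 4.1 0.2 4.6
   vertex 1.0 2.0 3.8
  endloop
 endfacet
 facet normal -0.300 0.526 0.796
  outer loop
   vertex 4.1 2.1 4.9
   vertex 5.2 5.0 3.4
   vertex 1.0 2.0 3.8
  endloop
 endfacet
 facet normal -0.327 -0.147 0.934
  outer loop
   vertex 4.1 2.1 4.9
   vertex 1.0 2.0 3.8
   vertex 4.1 0.2 4.6
  endloop
 endfacet
 facet normal 0.869 -0.077 0.488
  outer loop
   vertex 4.1 2.1 4.9
   vertex 4.1 0.2 4.6
   vertex 5.2 5.0 3.4
  endloop
 endfacet
 facet normal 0.967 -0.242 -0.081
  outer loop
   vertex 4.7 2.9 3.7
   vertex 5.2 5.0 3.4
   vertex 4.1 0.2 4.6
  endloop
 endfacet
 facet normal 0.885 -0.265 -0.383
  outer loop
   vertex 4.7 2.9 3.7
   vertex 3.9 2.4 2.2
   vertex 5.2 5.0 3.4
  endloop
 endfacet
 facet normal 0.877 -0.316 -0.362
  outer loop
   vertex 4.7 2.9 3.7
   vertex 4.1 0.2 4.6
   vertex 3.9 2.4 2.2
  endloop
 endfacet
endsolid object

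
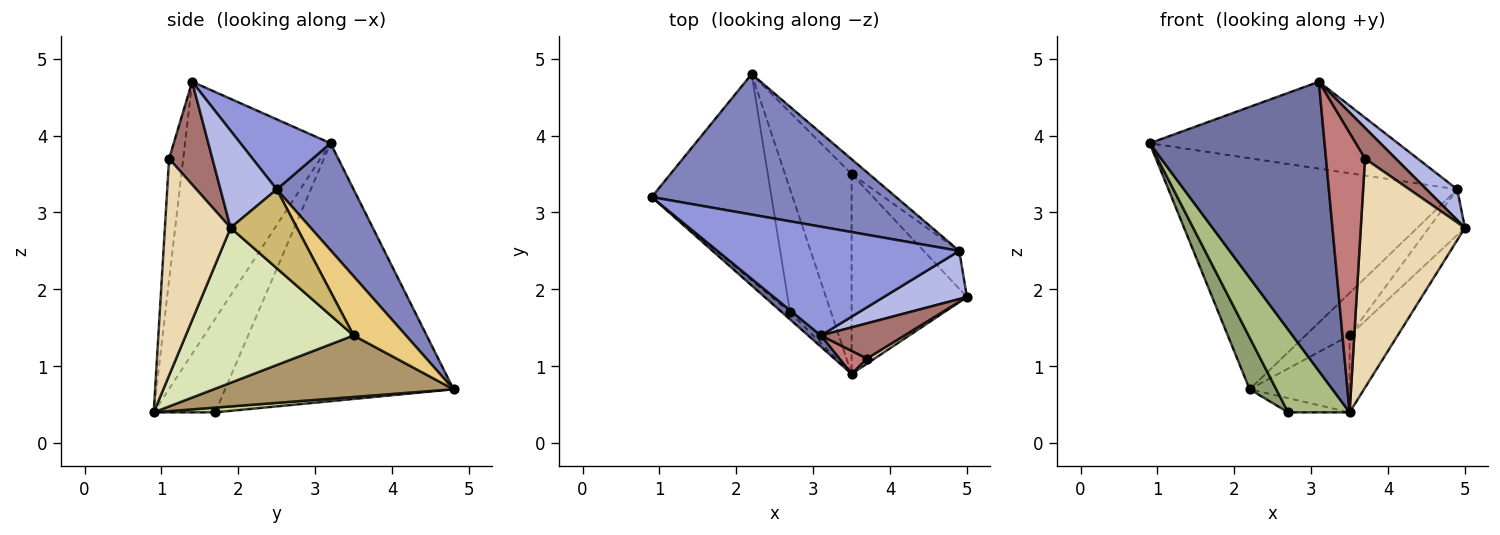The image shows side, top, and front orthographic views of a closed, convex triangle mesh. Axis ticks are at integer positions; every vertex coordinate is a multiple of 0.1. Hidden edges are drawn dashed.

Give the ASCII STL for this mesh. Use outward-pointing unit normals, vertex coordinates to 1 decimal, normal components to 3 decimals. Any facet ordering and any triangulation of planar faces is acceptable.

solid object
 facet normal -0.639 -0.768 0.030
  outer loop
   vertex 3.1 1.4 4.7
   vertex 0.9 3.2 3.9
   vertex 3.5 0.9 0.4
  endloop
 endfacet
 facet normal 0.222 0.833 0.507
  outer loop
   vertex 4.9 2.5 3.3
   vertex 2.2 4.8 0.7
   vertex 0.9 3.2 3.9
  endloop
 endfacet
 facet normal 0.221 0.609 0.762
  outer loop
   vertex 4.9 2.5 3.3
   vertex 0.9 3.2 3.9
   vertex 3.1 1.4 4.7
  endloop
 endfacet
 facet normal 0.702 -0.384 0.601
  outer loop
   vertex 4.9 2.5 3.3
   vertex 3.1 1.4 4.7
   vertex 5.0 1.9 2.8
  endloop
 endfacet
 facet normal -0.902 -0.105 -0.419
  outer loop
   vertex 2.7 1.7 0.4
   vertex 0.9 3.2 3.9
   vertex 2.2 4.8 0.7
  endloop
 endfacet
 facet normal -0.706 -0.706 -0.060
  outer loop
   vertex 2.7 1.7 0.4
   vertex 3.5 0.9 0.4
   vertex 0.9 3.2 3.9
  endloop
 endfacet
 facet normal 0.114 0.114 -0.987
  outer loop
   vertex 2.7 1.7 0.4
   vertex 2.2 4.8 0.7
   vertex 3.5 0.9 0.4
  endloop
 endfacet
 facet normal 0.782 0.224 -0.582
  outer loop
   vertex 3.5 3.5 1.4
   vertex 5.0 1.9 2.8
   vertex 3.5 0.9 0.4
  endloop
 endfacet
 facet normal 0.653 0.272 -0.707
  outer loop
   vertex 3.5 3.5 1.4
   vertex 3.5 0.9 0.4
   vertex 2.2 4.8 0.7
  endloop
 endfacet
 facet normal 0.817 0.443 -0.369
  outer loop
   vertex 3.5 3.5 1.4
   vertex 4.9 2.5 3.3
   vertex 5.0 1.9 2.8
  endloop
 endfacet
 facet normal 0.746 0.628 -0.219
  outer loop
   vertex 3.5 3.5 1.4
   vertex 2.2 4.8 0.7
   vertex 4.9 2.5 3.3
  endloop
 endfacet
 facet normal 0.533 -0.846 0.019
  outer loop
   vertex 3.7 1.1 3.7
   vertex 3.5 0.9 0.4
   vertex 5.0 1.9 2.8
  endloop
 endfacet
 facet normal 0.680 -0.483 0.553
  outer loop
   vertex 3.7 1.1 3.7
   vertex 5.0 1.9 2.8
   vertex 3.1 1.4 4.7
  endloop
 endfacet
 facet normal -0.340 -0.937 0.077
  outer loop
   vertex 3.7 1.1 3.7
   vertex 3.1 1.4 4.7
   vertex 3.5 0.9 0.4
  endloop
 endfacet
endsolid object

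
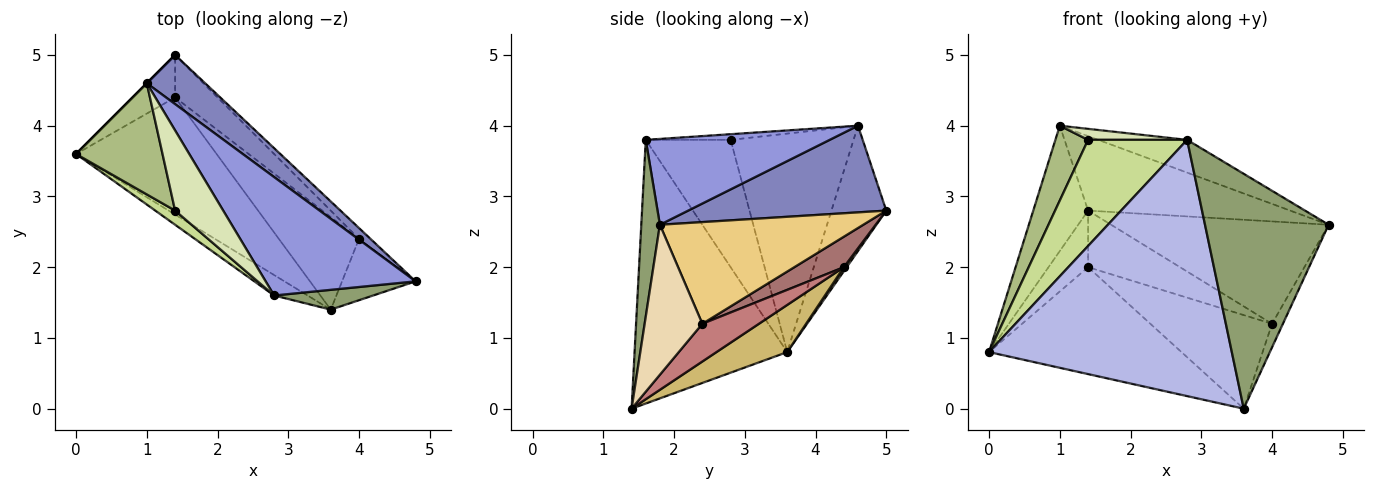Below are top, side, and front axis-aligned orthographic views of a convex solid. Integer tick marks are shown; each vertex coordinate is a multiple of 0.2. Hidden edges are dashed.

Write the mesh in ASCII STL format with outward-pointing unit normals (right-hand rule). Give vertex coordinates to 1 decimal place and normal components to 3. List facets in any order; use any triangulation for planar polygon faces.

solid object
 facet normal -0.707 0.707 0.000
  outer loop
   vertex 1.0 4.6 4.0
   vertex 1.4 5.0 2.8
   vertex 0.0 3.6 0.8
  endloop
 endfacet
 facet normal 0.633 0.646 0.426
  outer loop
   vertex 1.0 4.6 4.0
   vertex 4.8 1.8 2.6
   vertex 1.4 5.0 2.8
  endloop
 endfacet
 facet normal 0.483 0.234 0.844
  outer loop
   vertex 2.8 1.6 3.8
   vertex 4.8 1.8 2.6
   vertex 1.0 4.6 4.0
  endloop
 endfacet
 facet normal -0.531 -0.845 -0.067
  outer loop
   vertex 3.6 1.4 0.0
   vertex 2.8 1.6 3.8
   vertex 0.0 3.6 0.8
  endloop
 endfacet
 facet normal 0.148 -0.985 0.083
  outer loop
   vertex 3.6 1.4 0.0
   vertex 4.8 1.8 2.6
   vertex 2.8 1.6 3.8
  endloop
 endfacet
 facet normal -0.903 -0.240 0.357
  outer loop
   vertex 1.4 2.8 3.8
   vertex 1.0 4.6 4.0
   vertex 0.0 3.6 0.8
  endloop
 endfacet
 facet normal -0.647 -0.755 0.101
  outer loop
   vertex 1.4 2.8 3.8
   vertex 0.0 3.6 0.8
   vertex 2.8 1.6 3.8
  endloop
 endfacet
 facet normal -0.116 -0.135 0.984
  outer loop
   vertex 1.4 2.8 3.8
   vertex 2.8 1.6 3.8
   vertex 1.0 4.6 4.0
  endloop
 endfacet
 facet normal 0.057 0.799 -0.599
  outer loop
   vertex 1.4 4.4 2.0
   vertex 0.0 3.6 0.8
   vertex 1.4 5.0 2.8
  endloop
 endfacet
 facet normal 0.241 0.654 -0.717
  outer loop
   vertex 1.4 4.4 2.0
   vertex 3.6 1.4 0.0
   vertex 0.0 3.6 0.8
  endloop
 endfacet
 facet normal 0.681 0.728 -0.077
  outer loop
   vertex 4.0 2.4 1.2
   vertex 1.4 5.0 2.8
   vertex 4.8 1.8 2.6
  endloop
 endfacet
 facet normal 0.885 0.167 -0.434
  outer loop
   vertex 4.0 2.4 1.2
   vertex 4.8 1.8 2.6
   vertex 3.6 1.4 0.0
  endloop
 endfacet
 facet normal 0.396 0.735 -0.551
  outer loop
   vertex 4.0 2.4 1.2
   vertex 1.4 4.4 2.0
   vertex 1.4 5.0 2.8
  endloop
 endfacet
 facet normal 0.314 0.675 -0.667
  outer loop
   vertex 4.0 2.4 1.2
   vertex 3.6 1.4 0.0
   vertex 1.4 4.4 2.0
  endloop
 endfacet
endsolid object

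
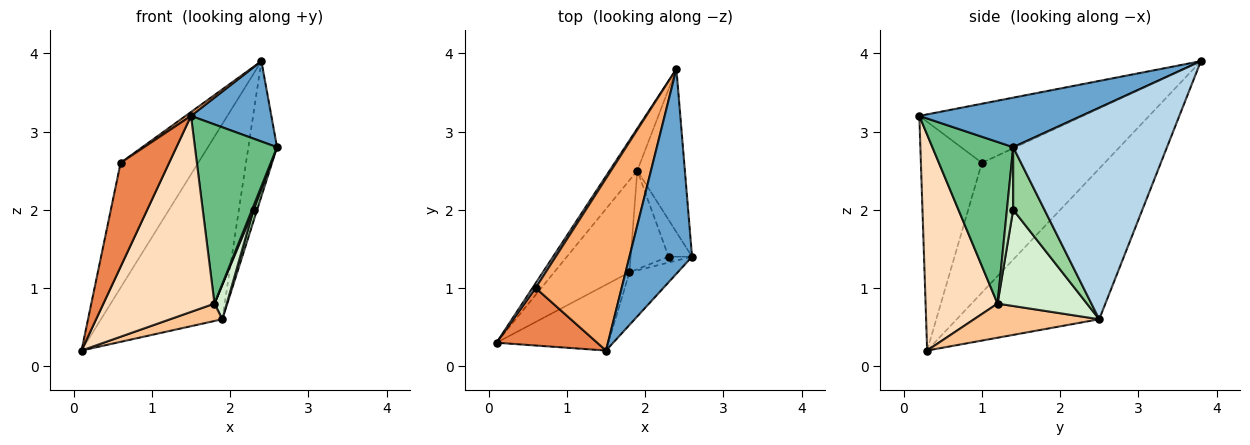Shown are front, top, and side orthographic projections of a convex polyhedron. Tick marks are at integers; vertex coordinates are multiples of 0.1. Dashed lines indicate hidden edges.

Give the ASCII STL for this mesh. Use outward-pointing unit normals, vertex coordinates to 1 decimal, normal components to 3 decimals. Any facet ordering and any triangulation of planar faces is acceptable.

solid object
 facet normal 0.593 -0.294 0.749
  outer loop
   vertex 1.5 0.2 3.2
   vertex 2.6 1.4 2.8
   vertex 2.4 3.8 3.9
  endloop
 endfacet
 facet normal -0.754 0.642 -0.139
  outer loop
   vertex 1.9 2.5 0.6
   vertex 0.1 0.3 0.2
   vertex 2.4 3.8 3.9
  endloop
 endfacet
 facet normal 0.960 0.179 -0.216
  outer loop
   vertex 1.9 2.5 0.6
   vertex 2.4 3.8 3.9
   vertex 2.6 1.4 2.8
  endloop
 endfacet
 facet normal -0.845 0.534 0.020
  outer loop
   vertex 0.6 1.0 2.6
   vertex 2.4 3.8 3.9
   vertex 0.1 0.3 0.2
  endloop
 endfacet
 facet normal -0.740 -0.588 0.326
  outer loop
   vertex 0.6 1.0 2.6
   vertex 0.1 0.3 0.2
   vertex 1.5 0.2 3.2
  endloop
 endfacet
 facet normal -0.566 -0.019 0.824
  outer loop
   vertex 0.6 1.0 2.6
   vertex 1.5 0.2 3.2
   vertex 2.4 3.8 3.9
  endloop
 endfacet
 facet normal 0.407 -0.169 -0.898
  outer loop
   vertex 1.8 1.2 0.8
   vertex 0.1 0.3 0.2
   vertex 1.9 2.5 0.6
  endloop
 endfacet
 facet normal 0.523 -0.808 -0.271
  outer loop
   vertex 1.8 1.2 0.8
   vertex 1.5 0.2 3.2
   vertex 0.1 0.3 0.2
  endloop
 endfacet
 facet normal 0.687 -0.698 -0.205
  outer loop
   vertex 1.8 1.2 0.8
   vertex 2.6 1.4 2.8
   vertex 1.5 0.2 3.2
  endloop
 endfacet
 facet normal 0.931 -0.106 -0.349
  outer loop
   vertex 2.3 1.4 2.0
   vertex 1.9 2.5 0.6
   vertex 2.6 1.4 2.8
  endloop
 endfacet
 facet normal 0.912 -0.228 -0.342
  outer loop
   vertex 2.3 1.4 2.0
   vertex 2.6 1.4 2.8
   vertex 1.8 1.2 0.8
  endloop
 endfacet
 facet normal 0.923 -0.127 -0.363
  outer loop
   vertex 2.3 1.4 2.0
   vertex 1.8 1.2 0.8
   vertex 1.9 2.5 0.6
  endloop
 endfacet
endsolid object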